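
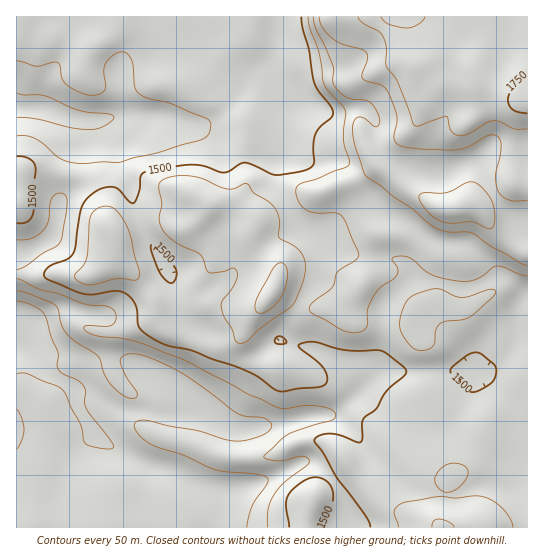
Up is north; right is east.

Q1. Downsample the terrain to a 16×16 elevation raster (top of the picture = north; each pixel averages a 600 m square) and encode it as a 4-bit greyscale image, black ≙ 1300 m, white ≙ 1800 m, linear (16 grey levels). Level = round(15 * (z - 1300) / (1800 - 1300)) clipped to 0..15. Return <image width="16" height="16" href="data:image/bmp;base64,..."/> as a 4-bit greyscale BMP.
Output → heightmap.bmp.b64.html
<image width="16" height="16" href="data:image/bmp;base64,Qk32AAAAAAAAAHYAAAAoAAAAEAAAABAAAAABAAQAAAAAAIAAAAATCwAAEwsAABAAAAAAAAAAAAAAABEREQAiIiIAMzMzAERERABVVVUAZmZmAHd3dwCIiIgAmZmZAKqqqgC7u7sAzMzMAN3d3QDu7u4A////ACIzMyNnZ4iHIiIiM1Z3eHciIjNEVmd3diIjMzNFVnd2IiMzRWZWdmYSM0Z3ZmZ3ZhNFdnh3h4d2Rnd3eZeHeHdWiGeIh4iIiVWHeIh3iIqqZWZ4h3iJq7tlRVZmVoqqq0MzRFVWiszMNERVVVaazN1FVFVVV6zd3VVVVVVZvMzM"/>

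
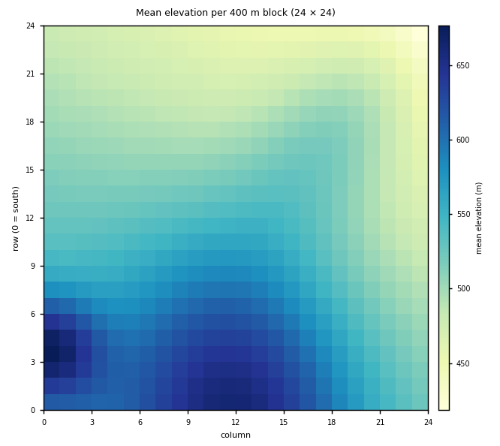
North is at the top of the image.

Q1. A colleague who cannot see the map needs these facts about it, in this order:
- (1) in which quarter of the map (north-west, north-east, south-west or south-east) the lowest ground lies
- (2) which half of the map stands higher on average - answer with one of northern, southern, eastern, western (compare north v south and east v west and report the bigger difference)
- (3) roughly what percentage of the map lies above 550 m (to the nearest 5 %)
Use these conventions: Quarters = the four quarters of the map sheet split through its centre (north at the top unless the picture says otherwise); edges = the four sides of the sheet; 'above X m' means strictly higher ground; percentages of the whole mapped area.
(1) The lowest ground is in the north-east quarter.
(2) Taken as a whole, the southern half is higher than the northern.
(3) Roughly 35 % of the ground is higher than 550 m.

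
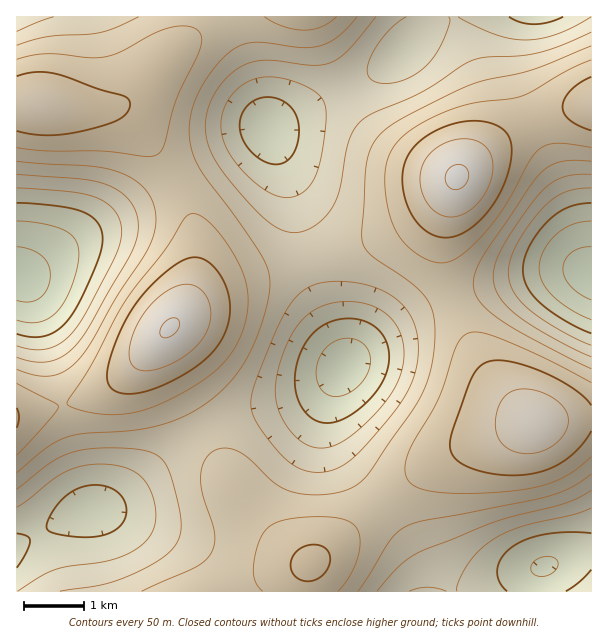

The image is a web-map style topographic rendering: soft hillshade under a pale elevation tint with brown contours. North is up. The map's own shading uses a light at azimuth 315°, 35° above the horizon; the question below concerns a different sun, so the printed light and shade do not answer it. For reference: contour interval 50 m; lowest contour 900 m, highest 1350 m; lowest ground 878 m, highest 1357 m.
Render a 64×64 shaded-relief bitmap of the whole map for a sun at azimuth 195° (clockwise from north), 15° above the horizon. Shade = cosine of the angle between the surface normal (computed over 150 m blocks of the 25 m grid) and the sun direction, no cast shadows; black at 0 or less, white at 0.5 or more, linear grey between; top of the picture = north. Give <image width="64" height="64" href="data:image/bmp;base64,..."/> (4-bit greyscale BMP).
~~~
<image width="64" height="64" href="data:image/bmp;base64,Qk12CAAAAAAAAHYAAAAoAAAAQAAAAEAAAAABAAQAAAAAAAAIAAATCwAAEwsAABAAAAAAAAAAAAAAABEREQAiIiIAMzMzAERERABVVVUAZmZmAHd3dwCIiIgAmZmZAKqqqgC7u7sAzMzMAN3d3QDu7u4A////AFRERERERERERVVmd4iZqqqqqpmaqqqqmYh3ZlVVVVVVVVVERERERERFVWZ3iJmaqqmZmZmqqqqZiHdmZmZmZlVmVVVERERERVVWZneIiZmZmIiJmZqqqpmYiHd3d3d3dnZlVVRERFVVVWZnd4iIiIh3d4iJmaqqqpmZiJmZmZiHh3ZVVVVVVVZmZ3eIiIh3d3Znd4iZmqqqqqqqqqqqqpmYdmVVVVVmZnd3iIiIh3dmZmZneImaqqqqqru7zMy7qZmHZmZmZmZ3eIiImIiHdmVVVWZ3iZqqu7u7vMzd3cy6qYh3ZmZ3d4iImZmZiHdmVURFVmeJmqq7u8zM3d7d3Mu6mId3d3iIiZmZmZmId2VURERWZ4maq7u8zN3e7u7dy7qpmIiIiZmZmZmZmYh2ZVRERFVniZqru7zM3d7u7t3Mu6qZmZmaqqqpmZmYh3ZlREREVWeImqq7vMzd3u7u3cy7uqqqqqqqqqqZmYh3ZlVERERWZ4iZqqu7zM3d3u3dzLu7u7u7u7uqqZmIh3ZmVURERVZneJmaqqu7zM3d3dzMu7u8zMzMu7qpmIh3ZmVVRERFVWd4iJmaqqu7zMzMzMu7u8zMzczLuqmYh3ZmVVVEREVVZneIiZmaqqu7u7u7u7u7zM3d3My7qZh3ZmVVVURERVVWZ3eIiZmZqqq7u7qrqru8zd3dzLupmHdmZVVVRERFVVVmZ3eIiJmZqqqqqqqZqrvM3d3Mu6qYh3ZmVVVURERVVVZmd3iIiZmZmZmZmYiZq7zMzMzLupmId2ZlVVVURERVVWZnd4iIiIiIiIiId4iaq7zMzMu6qZiHdmZVVVVEREVVVmZ3eIiIiId3dmdWZ4iaq7zMzLuqmYh3dmZVVVVVVVVWZnd4iIh3dmZVVURWZ4mqu8zMy7uqmYh3ZmVVVVVVVWZnd3eId3ZmVUREM0RWeJmrvMzMu7qpmId2ZmZlVVZmZnd3d3d3ZlVEMzMiI0VniZq7zMzLu6qZiHd2ZmZmZmd3d3d3d3ZlRDIiEREiNFZ4mau7zMu7qpmIh3d3d3d3d3iIiId3ZlQzIhEQARIzRWeJmru7u7uqmZiIiIiIiIiIiIiIh3ZlQzIRAAAAEiNFZniZqru7uqqZmIiIiZmZqpmZmYh3ZlQzIRAAAAESM0VWd4iZqqqqmZmIiJmZqqu7qqqZmHdlRDIRAAAAESI0RVZneIiZmZmZiIiJmaq7u7u7uqmYd2VDIRAAAAAiM0RVVWZnd3iIiIiIiImaq7zMzMy7qph2ZUMhEAAAATNEVVVVVWZmZ3d3d3d4iZqrvMzdzMuqmHZVQyERABESRFVWZlVVVVVWZmZmd3eJmqvMzd3My7qYd2VDIhERIiNVZmZmZVVVVVVVVmZmd4iaq7zM3MzLupmHZUQzIiIzRGZ3d3ZmVVRERFVVVWZneJmqu8zMzLu6mYd2VEQzNERVeIiId2ZVVERERVVVVmZ4iZqru7y7u7qpmHdlVURVVmeImYiHdmVVVERVVVVVZneImaqru7u7uqqZiHdmZmZneJmZmYh3ZmVVVVVVVVVmZ3iImaqqqru7qqqZiHd3d4iJqqqZmId3ZmZlVVVVVVZmd3iImZqqq7u7uqmZiIiImZmqqqqZmId3dmZmVVVVVWZmd3iImZqru7u7uqqZmZmqqru7qqqZmIiHd2ZlVVVVVWZnd4iJmqu7vMu7qqqqqqq7u7u7uqqpmZiHdmVVVVVVVmZ3eImaq7vMzLu6qqqru7vMzMy7u7qqmYh3ZVVERVVWZnd4iZqru8zLu7qqqru7zMzMzMzMy7qpmHdlVEREVVZmd3iJmqq7u7u7qqqqu8zM3d3d3dzMy6qYdmVERERFVmd3iImaqqu7uqqqqqq7zM3d7t3d3dzLuph2VUREREVWZ3iIiZmqqqqpmZmZqrvM3e7u7u7d3cu6mHZUQzNEVWZ3eIiZmZmZmZiIiImau83d7u7u7u3dy7qYdlRDM0RVZ3eIiIiIiIiId3d3iJq7zd7u7u7u3dzLqYdmVEM0RVZneIiIiIiHd3ZmZmd4mrvN3u7u7d3dzLuph2VURERVZneIiIiId3ZmVVVVVmeJq83e3d3d3My7upmHZlVERVZneIiIiHd2ZVVERERVZ4mrzN3d3MzLu7qqmId2ZVVWZ3iIiIiHdmVVREMzNEVniau8zcy7u6qqqZmYh3ZmZmd4iJmYiHdmVURDMzMzRVZ4mrvMqqqpmZmZmIiHd3d3eImZmZmId2VUQzMzMzNEVniJqquZmYiIiIiIiIiIiIiJmqqqqZh2ZVRDMzMzM0RWZ4iZmYh3d3d3d3iIiIiImZqqu7qqmHdlVEMzMzM0RFVmd3iIZmZmZmZnd4iIiJmaq7u7u7qZh2VURERERERERVVmZmZVVVVVVmZ3eIiJmaq7zMzMu6mHdlVVRERERERERVVVVURERERVVmd3iImZqrvMzczLqph3ZmVVVVVUREREREREMzM0RFVWZnd4iJmqvMzd3cy6mYd3ZmZmVVVEQzMzMzMjMzNERVVmZ3eIiZq7zN3dzLupmIh3d3ZmVUQzMiIiIiIzM0RFVVZmZ3eImqvM3d3Mu6qZmIiId3ZVRDMiIiIiIzM0REVVVVZmZ3iJq7zM3My7qqmZmZiHdmVEMyIiIiIzM0RERFVVVVVmd4iau8zMzLuqqqmZmYh3ZVQzMiIiMzM0REREVVVVVVZniJqrvMzLu6qqqpmZmHdlVEMzMzMz"/>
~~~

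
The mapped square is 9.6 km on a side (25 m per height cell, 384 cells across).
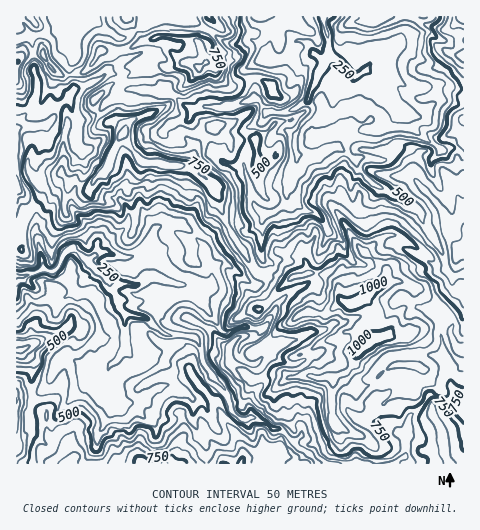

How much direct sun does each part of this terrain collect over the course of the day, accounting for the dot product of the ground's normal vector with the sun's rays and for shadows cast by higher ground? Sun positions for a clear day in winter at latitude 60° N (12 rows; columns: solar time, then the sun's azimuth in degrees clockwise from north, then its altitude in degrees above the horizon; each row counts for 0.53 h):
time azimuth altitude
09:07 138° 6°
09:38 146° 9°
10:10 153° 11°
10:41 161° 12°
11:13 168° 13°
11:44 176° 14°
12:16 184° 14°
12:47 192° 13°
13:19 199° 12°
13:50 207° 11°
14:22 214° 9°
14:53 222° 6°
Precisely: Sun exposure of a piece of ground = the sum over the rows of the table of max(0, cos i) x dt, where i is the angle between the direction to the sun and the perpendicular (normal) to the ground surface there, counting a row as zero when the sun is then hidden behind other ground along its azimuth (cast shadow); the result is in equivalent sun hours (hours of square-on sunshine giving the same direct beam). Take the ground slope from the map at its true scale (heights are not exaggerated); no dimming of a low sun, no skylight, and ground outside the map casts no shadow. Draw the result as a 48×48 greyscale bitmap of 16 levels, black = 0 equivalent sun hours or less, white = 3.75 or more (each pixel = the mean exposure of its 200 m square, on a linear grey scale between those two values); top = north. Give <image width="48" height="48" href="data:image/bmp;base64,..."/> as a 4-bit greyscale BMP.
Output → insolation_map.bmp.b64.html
<image width="48" height="48" href="data:image/bmp;base64,Qk32BAAAAAAAAHYAAAAoAAAAMAAAADAAAAABAAQAAAAAAIAEAAATCwAAEwsAABAAAAAAAAAAAAAAABEREQAiIiIAMzMzAERERABVVVUAZmZmAHd3dwCIiIgAmZmZAKqqqgC7u7sAzMzMAN3d3QDu7u4A////ABRSIVIBIjEAESISATV3hhGv/8//w2hmQyQhIhEBEQAAARIhAAFDMSiKu+yGdlVVRGMlMzIAAAAAAiEgAAAQAiV5q9gyEzNVRFVCIUQQAAAAACIQMQAAFleKlyAUVmZkNFZUAAIgAAAAAAETIAAH2qd4QAJGiFZzJURUEAAAAAAAEyATEVSsiKl1MmZ5iHNSNUMQIAABAAAAAAFCA5zZipllVXZWicYSRHUQIgAREjIAACdAFqlayaqWiYl1V5hoVIhRJCEiIiJUNYUAa6tTv//6mUSHZDeFWNmEIzMyMhATVWIW22E1NFUzSbhHh3iGaPyWITREIiIRNSJKkwAAAAAAFJljVlMjZ9pod4ZVUTRDIQJTUScxEjECaL3IUyI1mybMuZhmZFVnQhE1RRFDEAJ4QhbP/+uWcwAVrJt0VFVSAANjAjAFZBADVTM2eKplUQAABnVTM0MEi8tQIQEDv7ZRAkUxMRVlRAAAATAzIgA0V2IAN72TFd7Kd0JSEQAUIQAAAAAjE2djEAABEUeHMRIVzLhCAxJFISEAAAE0NGVUIAASIhAFMQACUkdVQnhiAiACMREhNTNEIQEiNDACdBADIQFrqpYxEgARAzEBRmMBNWZUZRMiOIREEAADVRASIWMAA0IGl3iJiJlWUWcyECQhAAACMQERNv83ESE2MjZmZ4VGWaMDIRAAABMwEhE0WbZYYBhBSIRVVENYvHEWUzEAAYYQABMRNjRpy6hni8hWZlR4qBERARIQAzAgEzEDMkWI7/u5hIhlZDeokgAAAAEQFwACMQEUNEdnv+vbuFd1I2nMciEAAAABcgAAABE0MzeXeX/v2naZu7i8dBEQAAAFUAAAAAE0MySJZs//x5rKzel6ZTIyAAFWAAAAABRjIxWYeZulervMvKupdDNCABNBAAAAAWhRQ1qYl1WtybzNuq2mQkUxECIgEAAANXUiQpg2gzBsy66+3LtRATZUMhEQEAA2d1IUM2MzIQAUh5z//JIAAjV3UiEAAAEQASESEkMQAQACZ5UxAAAAJUNHcyAAAAAAAAIQAkEQIQACWVAAAAESNVQhQlUxADQyIRMgBFIhIhNCSzAAAAE0RFVBI0RVMgAAEQAGlzERIySIRFAAAABYYxAVFDMjVBAAAAAARoZTMzMlQXuCAAASRoICZ1EhEjMgAAABR3VlUklQAAOMlBAAADcQAENDIzMRAAASIbdWYkVyAAABVEIQAAFt6SFUMSIRI1ZCEsdHdDElEAAAG8qKu2N3NZIUMiMjVTJFQqVZqnIAMxESNu/ulWliMEQUUyM1Q1VUR1N7x7pABHq72o//ghMQEhUiQjFUR5uqqYeIEAXJdFVma6WlWTAAAiRBFYZEVUNpu0qzEhJbqEIjYgEhVYIBM0FSZ1ZkQxSbuAIiIiMiJJqnIjYjERVEU1eVdWZmQ0V1EhEBMzIAAARodkECeEZ1VmpkeJqoZVQjZWiEMzIASVAAAAAoVEI1aaU0fe/+uYhmmVkiMyImiHEAAAF0JDEjNTEhElaKzJMBSg=="/>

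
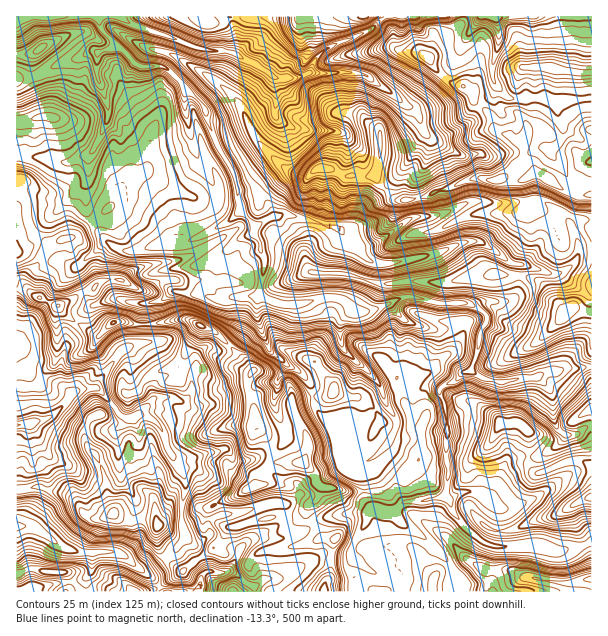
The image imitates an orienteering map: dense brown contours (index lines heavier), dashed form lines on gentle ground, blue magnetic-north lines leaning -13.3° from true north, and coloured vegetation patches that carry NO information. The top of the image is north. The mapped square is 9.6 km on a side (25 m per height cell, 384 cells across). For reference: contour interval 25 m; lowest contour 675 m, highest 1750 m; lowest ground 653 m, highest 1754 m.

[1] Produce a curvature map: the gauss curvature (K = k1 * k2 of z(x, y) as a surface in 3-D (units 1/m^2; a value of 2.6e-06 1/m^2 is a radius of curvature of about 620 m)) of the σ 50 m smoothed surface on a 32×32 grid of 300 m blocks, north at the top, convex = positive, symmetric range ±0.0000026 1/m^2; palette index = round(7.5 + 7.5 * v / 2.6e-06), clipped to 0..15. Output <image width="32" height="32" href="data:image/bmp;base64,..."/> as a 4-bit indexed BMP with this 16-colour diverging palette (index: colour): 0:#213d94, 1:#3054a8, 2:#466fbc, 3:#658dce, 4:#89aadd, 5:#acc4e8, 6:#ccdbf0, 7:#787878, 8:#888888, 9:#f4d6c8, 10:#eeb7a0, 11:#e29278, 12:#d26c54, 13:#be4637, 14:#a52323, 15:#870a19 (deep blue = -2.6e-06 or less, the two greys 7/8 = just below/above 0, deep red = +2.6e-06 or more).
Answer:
<image width="32" height="32" href="data:image/bmp;base64,Qk12AgAAAAAAAHYAAAAoAAAAIAAAACAAAAABAAQAAAAAAAACAAATCwAAEwsAABAAAAAAAAAAlD0hAKhUMAC8b0YAzo1lAN2qiQDoxKwA8NvMAHh4eACIiIgAyNb0AKC37gB4kuIAVGzSADdGvgAjI6UAGQqHAKllavAYvQmHj1eHiIl3xUlo5kdpHU1od4Cnh3h6KYm3d5RtpUiGmHd1iHh5OIZ4hHd3qS7IiIdnW3eHeIiGWHmJfm9WdMRXiIlKdph6iXjGg0hmanR0+YZ9cYeFRYdoeXh6SXZ5h2hpN7l4d6iHuHeHebd3h4lEeWmHeJeGh0eHhml3mnXKmmjFeIdZmHinVpd35HV3hWhViId3h2j4x5d3Z6DYh3p4XElYeHP0WEl6h5lsk5d3cj9dO0c3R2h3d4RYRYh3uY8Eo6eIecD4eKOHabuXoJAlp7qeh3a4d6iKimNvAtn0aHiTCch2Z4d3dpf2P1Y+mkiJhaxG5qSId7U3oHynY4hmZniXk2a4Z5iVhpqqemd4hmu3g4V3d5VGeYZ3GIZ3h3l5eWdGmnuVmYeGjoh4iHh4Z2iHb5iZZ4eHeIdIiHd1VZZVvhaIVViHd3h4iIeIiot1eJXPNXx2aXmXeHd3d3l2bOalBnhj53hol4d4eHiIh2D4dYaHioV4eFh3eXd3d3d4d3aGinWkeIiIeFd4d3aGd7C39omJp4hoaaiIeInXh7hPOMaIhWmHd5h3Z3i5RZdEuXhnmXd0iIdmZ5ZJVbh3lpNcR4OYeIh3WHZ8ajeVd4cPdni5hkupd29nZZx3d3hsWYbGhnmVd3iHiEdIubdWP3d/DIvJl4d4"/>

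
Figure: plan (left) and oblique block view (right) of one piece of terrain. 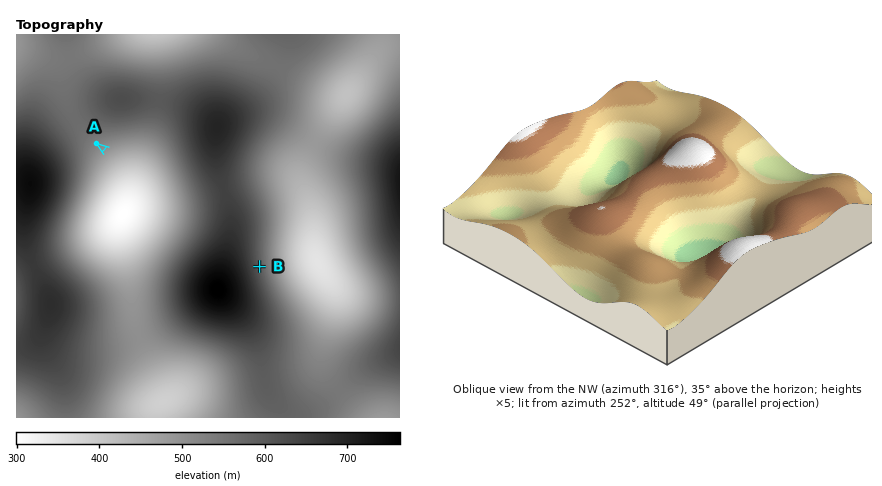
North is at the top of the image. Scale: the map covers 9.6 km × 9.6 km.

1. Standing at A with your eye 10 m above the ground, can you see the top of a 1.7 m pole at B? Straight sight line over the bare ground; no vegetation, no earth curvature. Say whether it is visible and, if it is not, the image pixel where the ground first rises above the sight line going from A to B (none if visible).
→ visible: false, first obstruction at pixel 199 220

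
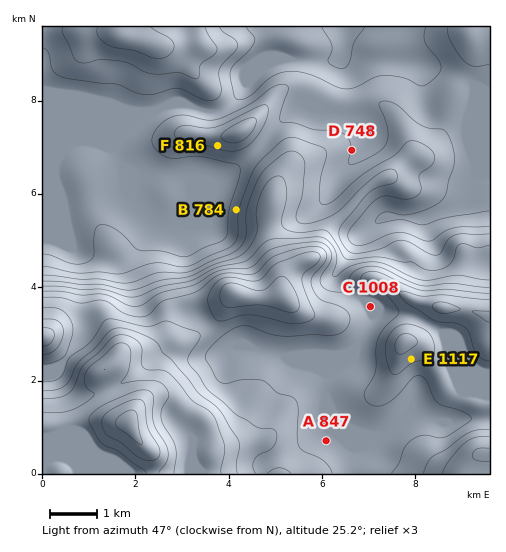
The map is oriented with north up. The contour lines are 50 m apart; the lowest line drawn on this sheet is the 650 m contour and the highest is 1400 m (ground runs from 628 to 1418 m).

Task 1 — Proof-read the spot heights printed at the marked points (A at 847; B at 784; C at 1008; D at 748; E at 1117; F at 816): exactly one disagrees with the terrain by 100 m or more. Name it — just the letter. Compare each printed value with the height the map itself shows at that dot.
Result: A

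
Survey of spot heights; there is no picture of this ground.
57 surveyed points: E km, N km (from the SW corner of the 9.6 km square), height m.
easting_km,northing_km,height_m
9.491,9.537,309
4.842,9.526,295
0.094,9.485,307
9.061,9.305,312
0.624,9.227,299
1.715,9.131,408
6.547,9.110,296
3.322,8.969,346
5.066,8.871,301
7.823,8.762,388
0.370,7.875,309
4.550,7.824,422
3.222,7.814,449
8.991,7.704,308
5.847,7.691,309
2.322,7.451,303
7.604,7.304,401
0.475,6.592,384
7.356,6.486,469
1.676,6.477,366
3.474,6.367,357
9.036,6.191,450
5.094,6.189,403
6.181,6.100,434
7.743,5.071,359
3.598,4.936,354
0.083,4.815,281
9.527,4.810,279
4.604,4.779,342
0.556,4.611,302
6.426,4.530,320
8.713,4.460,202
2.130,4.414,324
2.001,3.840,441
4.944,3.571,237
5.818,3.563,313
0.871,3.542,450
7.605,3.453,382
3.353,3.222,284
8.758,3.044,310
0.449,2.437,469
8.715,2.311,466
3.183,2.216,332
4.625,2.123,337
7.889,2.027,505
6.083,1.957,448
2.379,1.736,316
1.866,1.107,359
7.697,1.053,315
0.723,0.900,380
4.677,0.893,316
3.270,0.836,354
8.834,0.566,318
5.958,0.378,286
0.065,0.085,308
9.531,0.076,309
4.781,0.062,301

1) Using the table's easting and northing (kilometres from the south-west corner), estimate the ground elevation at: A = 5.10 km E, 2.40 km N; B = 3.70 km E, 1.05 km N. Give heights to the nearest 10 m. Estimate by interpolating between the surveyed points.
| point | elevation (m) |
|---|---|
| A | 310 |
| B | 400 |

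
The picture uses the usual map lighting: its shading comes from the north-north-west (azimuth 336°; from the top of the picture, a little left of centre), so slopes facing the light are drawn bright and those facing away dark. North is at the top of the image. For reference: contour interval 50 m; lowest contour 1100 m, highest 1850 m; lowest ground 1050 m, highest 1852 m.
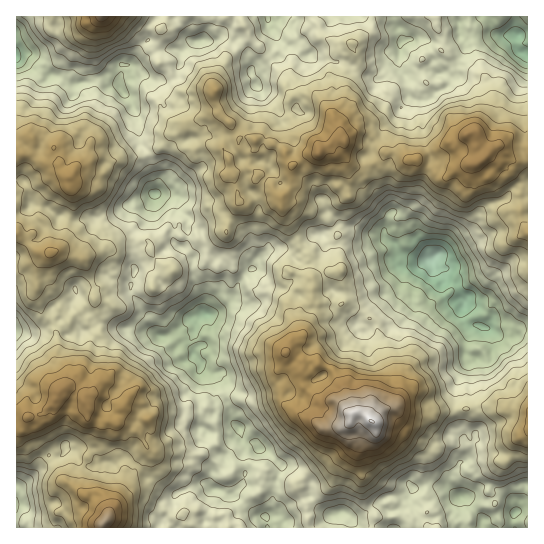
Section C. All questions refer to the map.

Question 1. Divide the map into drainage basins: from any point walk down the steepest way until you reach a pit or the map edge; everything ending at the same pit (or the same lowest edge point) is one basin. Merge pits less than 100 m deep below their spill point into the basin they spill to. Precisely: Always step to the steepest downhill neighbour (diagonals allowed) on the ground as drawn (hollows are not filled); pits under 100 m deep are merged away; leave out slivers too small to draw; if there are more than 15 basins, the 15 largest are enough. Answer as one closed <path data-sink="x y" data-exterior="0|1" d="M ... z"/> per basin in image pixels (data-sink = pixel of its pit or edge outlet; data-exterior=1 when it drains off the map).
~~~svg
<path data-sink="433 258" data-exterior="0" d="M303 93l-10 3-4 3-1 14 11 21 7 6 8 3 5 6 0 4-12 2-14 10-6-6-2-6-11-9-25-7-10 2-8-16-12-10-9 0-20 8-10 12 0 9 6 6 9 1 7-4 9 0 8 2 5 3 5 9 2 14 4 8 4 18 3 4 5 0 23-10 11 3 2 18 14 24 3 9 8 8 0 15 4 9 0 10-14-1-7 10-2 15 8 16 0 8-6 5-6 11 3 6 13 12-17 16-3 7 3 9 18 13 11 4 9 8 21-1 8-5 1-8 5-2 8 3 8 6 9-10 7-3 8 0 5 4 12 3 36-3 31-5 13 0 15 4 18 1 1-262-2-2-20 1-8-4-9 7-10-10-2-8-4-2-19 12-5-1-34 17-6 0-12-8-11 1-16-18-7-3-8 0-12 8-10-23-10-15-10-7z"/><path data-sink="206 314" data-exterior="0" d="M274 193l-16 4-11 6-8-2-12 23 0-3-6-5-16 5-6 6-1 12-16-2-15-5-17 13-3-4-24-1-35 15 10 1 4 3 9 12-2 7-14 15 1 18-9 10 13 14 3 8-2 36-10 15 14 2 17 9 11 10 14 4-10 10 10 17 0 4-6 5-1 7-13 24-8 9-4 12 16-8 12 1 26 12 6 5 7-1 5 12 121-1-1-20-12-22 28-26 8-26 10-6-19 1-9-8-11-4-16-11-5-8 3-10 17-16-13-12-3-5 6-12 6-5 0-8-8-16 0-11 4-9 5-5 14 1 0-10-4-9 0-15-8-8-3-9-14-24-2-17z"/><path data-sink="518 35" data-exterior="0" d="M527 16l-217 0-1 2 8 7 3 10 3 4 16 5 13-1-16 14-4 16 0 18-3 4 2 18 10 25 2 2 12-8 8 0 7 3 16 18 11-1 12 8 6 0 34-17 5 1 19-12 4 2 2 8 10 10 9-7 8 4 21 0z"/><path data-sink="515 513" data-exterior="0" d="M494 407l-36 2-8 3-17 0-8 3-11 0-12-3-5-4-8 0-7 3-9 10-14-9-6 1-4 11-18 9-8 26-28 26 12 22 1 20 219 1 1-115z"/><path data-sink="17 55" data-exterior="1" d="M133 16l-34 0-4 4-24 11-18 0-2-2 2-13-37 1 1 136 4 0-1-6 9-10 13 2 12 9 21-15 4 0 10 8-2 17-5 6 11-5 21 2 11-4 14 0 22-9 10-13 8-3 8-9 23-10 9 0-6-14 0-8-11-2-19 3-7-6-5-13-12-11-6-12 7-9 0-11-13-3z"/><path data-sink="267 17" data-exterior="1" d="M309 16l-67 0-1 4-8-4-48 0-11 11-14 3 0 11-7 9 6 12 8 5 9 19 5 5 32 0 0 8 6 14 12 10 8 16 10-2 25 7 11 9 2 6 6 6 14-10 11-2 1-4-5-6-8-3-7-6-10-17-1-15 5-6 4-1 16 0 5 2 12 15-1-17 3-4 0-18 3-12 2-6 12-7 3-5-13 1-16-5-3-4-3-10z"/><path data-sink="155 194" data-exterior="0" d="M179 132l-8 3-10 13-16 8-20 1-11 4-21-2-15 6-10 14 0 7 5 12 0 9-6 15-4 20-7 8 26 9 41-19 24 1 3 4 17-13 15 5 16 2 1-12 6-6 13-5 7 3 2 5 13-23-13-47-5-6-11-3-9 0-7 4-9-1-6-6z"/><path data-sink="17 505" data-exterior="1" d="M71 388l-10 1-8 14-10 10-16 4-5 8-6 2 1 101 84 0 6-9 0-6-26-22 0-21 7-15 8-8 4-20 5-5-15-3-6-22-6-6z"/><path data-sink="17 330" data-exterior="1" d="M50 252l-9 1-8 8-17 8 1 158 5-2 6-8-3-10 6-11 14-5 13 1 6-5 1-4-1-13-8-9 1-23-2-15-4-4-8-5-8-17 4-32z"/>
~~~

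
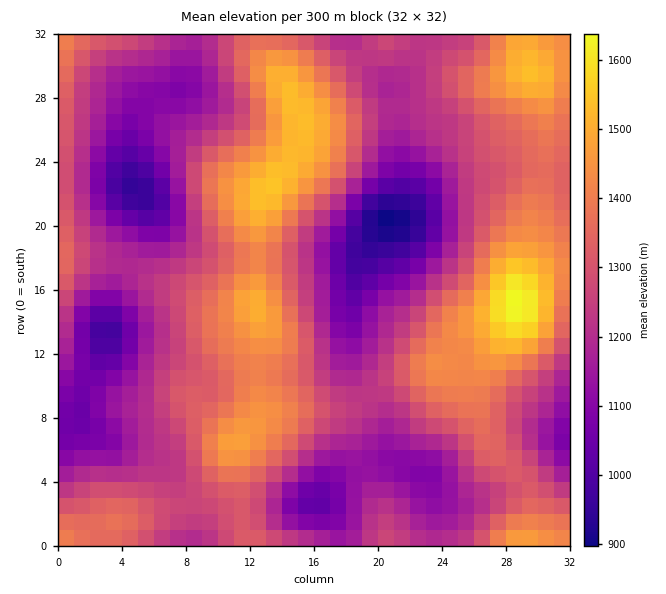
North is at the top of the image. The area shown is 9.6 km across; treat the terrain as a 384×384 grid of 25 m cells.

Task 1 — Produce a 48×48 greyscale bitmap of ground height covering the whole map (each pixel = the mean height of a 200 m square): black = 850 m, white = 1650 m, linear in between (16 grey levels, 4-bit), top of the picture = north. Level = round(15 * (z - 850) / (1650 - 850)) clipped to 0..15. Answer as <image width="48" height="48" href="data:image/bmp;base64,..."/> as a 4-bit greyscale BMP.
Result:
<image width="48" height="48" href="data:image/bmp;base64,Qk32BAAAAAAAAHYAAAAoAAAAMAAAADAAAAABAAQAAAAAAIAEAAATCwAAEwsAABAAAAAAAAAAAAAAABEREQAiIiIAMzMzAERERABVVVUAZmZmAHd3dwCIiIgAmZmZAKqqqgC7u7sAzMzMAN3d3QDu7u4A////AKqpmZmHd2d4iZmId2Zmd4h3d3d4q8zLu6qqqqmYd3d4iZh2ZVVVZ4h2ZmZ4mru7uqmZqqmYiHeImYdlVERFZ3d2ZWZniaqqqpmZmpmYiIiImYdlQzRFZ3dmVVZneJmpmYiJmZmIiIiImYdlQzRFZmZlVVZmeImZiHeIiIiId4iZmZh1RERFZmZVVVZneImYh2Z3d3d3d4iaqpiHZURVVVVVRVZ4iJmIdlZmZmd3d4mruqmYdlVVVVVVVVZ4mZmHZVVVVWZ3d4m7y7qZh2VWVVVVVWeJmZh2VURERVZ3eIq8zLupmHZmZVVWZneJmYh2VERERVZ3eJm7zLu6mId3ZmZnd4iZmYdlVEREVWZ3iJmru7u6qYh3dmZ3iJmaqYdmVEREVmZ3iJmqu7u7qZiHd2d4mZqqqYd2ZUREVmZ3iZmZq7u6qZh3d3eImqqqqYh3ZVREVWZ4iZmZqruqqYd3d3iJqqqqqpiHZlRERVZ3iJmZqrqqmYdmd3iau7u7upmIdlVERFZ3iImZqqqqmHZmZ3iau7u7u6qYdmVDM0VneImaq7uqmHZlZniau7u7zLuph2VDM0VneImqq7u6qXZVVniJq7u7zMy6mHVDI0VneJmqu7u7qHZVVmeJqru8zd3cqHVDI0VneJqqu8y7mHVEVWd4mru83u7cuXVDM0VneJqrvMy6mGVERWZ4mrvM3v/tuYZURFZniJqrvMy6l2VERWZniau83v/tuodlVVZ3iJmqvMy5h2VDRFVmeJqs3v/typh2ZmZ3iJmau8uph2VDNEVVZ4mrzu7typh3Zmd3eIiZq7uph2UzMzRFVniaze7cy6mHdmZnd4iJqrqph2QyIjM0VneavN3cu6mHdmZmZ3iJmrqph1QyIiIzRWeJvMzMupmHZmVVVniJq7uph2UyIiIiNFeJq7u7uph3ZVREVXiaq8u6h2VDIRESNFZ4mru7qph2VEMzRXiavMy6mHZTIRESI1Z4mqu6qph1QzIjRXirvN3LqYdUIhESI1Z4maqqqZhlQyIjRXmrzN3cuph1MiIiNFZ4iaqqqYdlMiIjRnmrzN3cy6mGVDMzNFd4iZqqmYdlMiIjRomrvM3dzLqXZUQ0RWd4iJmqmYdlQyI0VomrvMzd3MuodVREVWd4iJmamYhlQzNEVniaq7zN3MupdlVVZneIiZmqqZh1RDRFZniJmrvM3cuph2VWZ3eImZmqqZh2VERVZmd4iavM3cy5h2Zmd3eImZmqqph2VERVVmZ3iJrM3cy6h2Znd3eImZqqqph2ZURVVVZneJvN3cy5h3Znd3iJmaq7uph2ZVVVVVVmeJvN3cuph2Znd4iZqru7uph3ZVVVVFVmeKvN3Luod2Znd4mau8zMy6h3ZlVVVFVniazdzLqYdmZneImqvM3dy6mHZmZlVVVnibzMy6mHd3Z3eImavM3dy6mId2ZmZVZnmrvMupiHd3d3eIiZq83cy6qYiHd2ZmZ4mqu6qZh3d4d3d4iJq8zMy7qZmIh3dmZ4iaqZmIdmd4h3d3eIq8zMuw=="/>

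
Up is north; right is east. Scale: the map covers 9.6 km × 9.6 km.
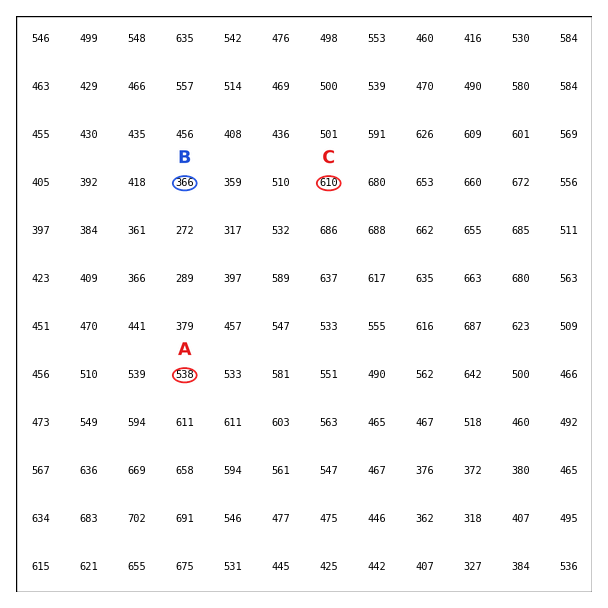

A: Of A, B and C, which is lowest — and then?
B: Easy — B A C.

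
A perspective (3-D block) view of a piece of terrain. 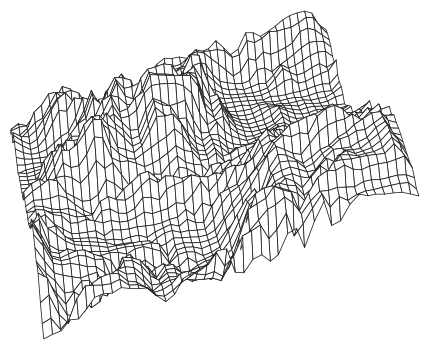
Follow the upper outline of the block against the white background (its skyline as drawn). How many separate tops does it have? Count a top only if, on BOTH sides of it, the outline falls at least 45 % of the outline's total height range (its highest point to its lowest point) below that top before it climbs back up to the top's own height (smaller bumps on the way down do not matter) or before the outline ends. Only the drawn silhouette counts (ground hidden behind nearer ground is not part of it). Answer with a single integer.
1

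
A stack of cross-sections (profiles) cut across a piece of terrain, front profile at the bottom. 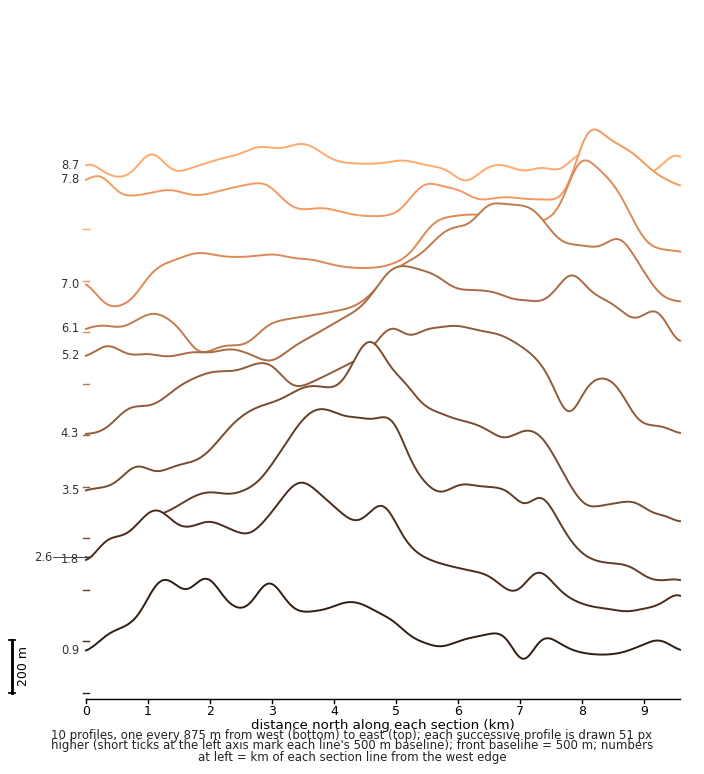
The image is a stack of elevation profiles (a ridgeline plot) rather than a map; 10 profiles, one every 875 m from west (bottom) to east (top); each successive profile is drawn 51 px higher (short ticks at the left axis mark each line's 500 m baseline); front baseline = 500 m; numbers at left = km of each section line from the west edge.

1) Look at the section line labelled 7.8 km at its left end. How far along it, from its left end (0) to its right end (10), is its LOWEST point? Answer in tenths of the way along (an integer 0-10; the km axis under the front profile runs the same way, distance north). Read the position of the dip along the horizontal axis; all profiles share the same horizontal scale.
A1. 5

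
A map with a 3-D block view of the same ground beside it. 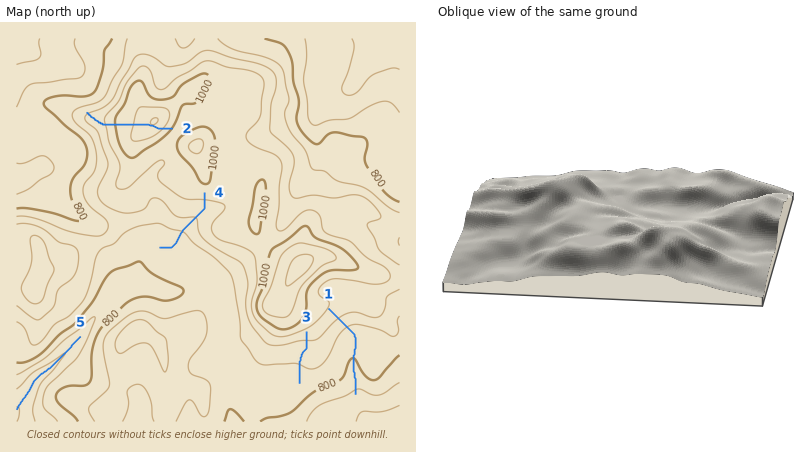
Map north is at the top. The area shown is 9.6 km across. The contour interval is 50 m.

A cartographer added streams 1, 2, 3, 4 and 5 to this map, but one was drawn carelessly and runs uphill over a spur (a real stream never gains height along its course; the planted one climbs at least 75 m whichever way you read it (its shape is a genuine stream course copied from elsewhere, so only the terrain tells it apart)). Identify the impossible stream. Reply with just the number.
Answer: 2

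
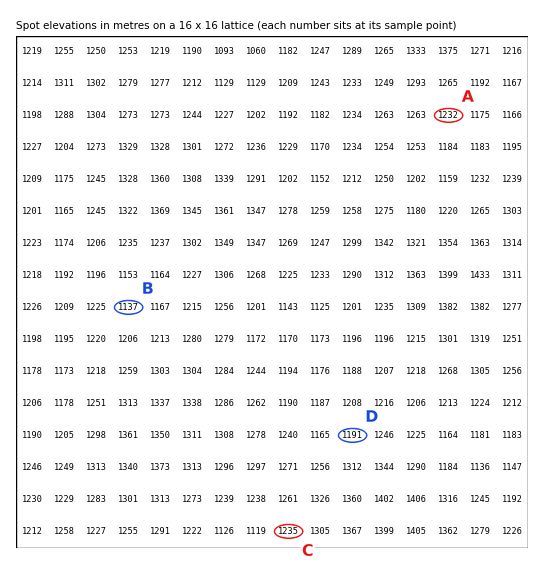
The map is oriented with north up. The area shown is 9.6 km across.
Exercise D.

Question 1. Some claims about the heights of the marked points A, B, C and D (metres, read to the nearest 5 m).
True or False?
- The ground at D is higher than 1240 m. False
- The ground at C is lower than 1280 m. True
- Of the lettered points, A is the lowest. False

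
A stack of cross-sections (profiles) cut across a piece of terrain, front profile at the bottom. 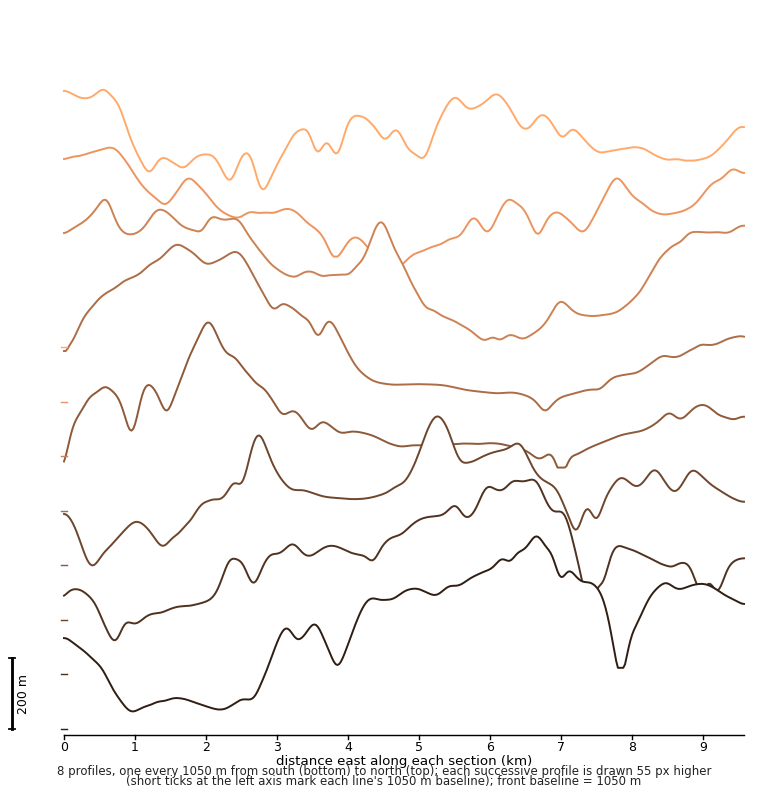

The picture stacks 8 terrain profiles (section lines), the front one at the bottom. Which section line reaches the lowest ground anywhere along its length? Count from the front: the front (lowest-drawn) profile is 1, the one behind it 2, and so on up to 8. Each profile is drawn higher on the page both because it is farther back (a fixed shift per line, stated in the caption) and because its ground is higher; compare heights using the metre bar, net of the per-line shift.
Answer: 1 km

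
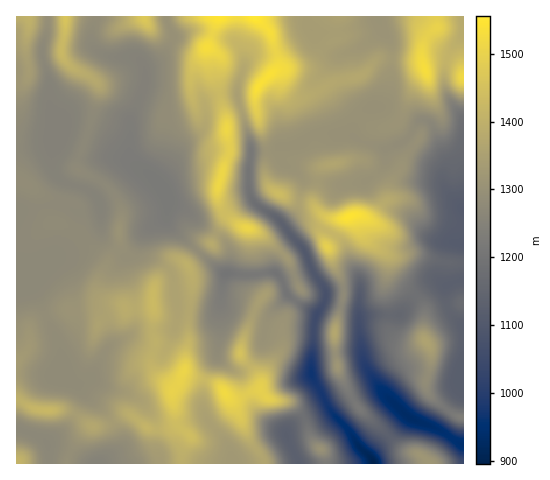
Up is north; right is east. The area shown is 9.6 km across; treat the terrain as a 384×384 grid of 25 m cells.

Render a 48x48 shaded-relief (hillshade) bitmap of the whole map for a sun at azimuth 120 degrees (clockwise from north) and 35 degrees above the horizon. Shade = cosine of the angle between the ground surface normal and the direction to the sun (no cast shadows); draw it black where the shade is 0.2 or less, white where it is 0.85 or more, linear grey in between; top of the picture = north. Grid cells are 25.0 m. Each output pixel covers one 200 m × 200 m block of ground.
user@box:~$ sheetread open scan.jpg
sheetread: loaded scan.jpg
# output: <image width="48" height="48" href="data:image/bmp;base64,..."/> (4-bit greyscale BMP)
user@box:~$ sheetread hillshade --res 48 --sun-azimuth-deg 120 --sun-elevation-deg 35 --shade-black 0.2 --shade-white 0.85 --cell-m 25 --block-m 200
<image width="48" height="48" href="data:image/bmp;base64,Qk32BAAAAAAAAHYAAAAoAAAAMAAAADAAAAABAAQAAAAAAIAEAAATCwAAEwsAABAAAAAAAAAAAAAAABEREQAiIiIAMzMzAERERABVVVUAZmZmAHd3dwCIiIgAmZmZAKqqqgC7u7sAzMzMAN3d3QDu7u4A////AKu5iKqpiIiIeKuqmYiby4eM3LtxE1Z4m4mpiJqqmIiIeKu6mIm7uVSM3LhTEkZnm3iZiIq7qXiYiJu6mJzLp0V5vJZnUhNXm4mamHiruXeZiZqpiL7tp2iZqmWKlkRoh5mruXeJmIiHiqqXeM/+yoq6lliqqYiFVXiay5h3Z4h2i8uGes7u7svKY2u6qYdmd5h2iZh2Z4hljNt1eru9/+y3NZuqlkWLmal3eIiHd3dVe9xkiZmsqbuUOMy6dCa8qamYiIiHd3ZVest0Z1au26lSW8y4UzfdqaqZmZmHZ4dlWLuFVlSN/+kQjtyWVVfOuaqpmImYZnd2RaymRod7//oAntplZ3fP2pqpmImYdmeIVZy3Nbp4z/wArthFZne/64mqmIiqhmaJdZy4IqyHr/0B39dFZVe+7ImpmIebmHaJhpy5QYyonf0A79ZGZDaszImZiIeKqpeKl5y5YluonfwAz9ZWdCWbu4iZiId4iZiLqKy5dEmojP4gj9dnhjWaqoiIiId4eIeLqa3Jhki6iu+AT9d5qGaamYiIiHd3eIaLqJ3ah1asqc/SLtZ6uoiZh4iIiHZ3d2V7qJzrdmR8t67VPNZay6mZh5mIiHZ4d2RqqIzchmVYl6ukbdZJzcqpmJmYiId4iHVXmJvcqJmYectUvsdpztypmZmZmIh4mIdmd5vMqZvKi8gW3riJzv25mZmZmYiIiYdlV4mbuZu6q7MI7amavN25iJmZmZmIiZhlVmV7uJvMuoAIy5q7zcy5iImZmZmXiqmHdmVYhpzcuTJImZq7zu26mYiJmZmXerqYd3Y1ZnmqpTVniaqrzd3LqYiImZmYeaqZiIY0eHabdEVVRpmrvMzcqZmZmZmYeaqZiHU2q6mXeWZ1EEaKvMzLqZmZmJmYiZmZiGMo3chGq4aIU0VXmrzLqZmZmJmImZmZh1IY/8QmipeJmHdmiru6mZmZiJmZmZmZh1MV79M3eIiaqZmHm8y6mZmZiJmZmZmZh1Qkz+RIiIeKq6mYis26mZmZiImZmZmZl1REr/ZYmId3iqmpic3KmZmZiImpmYiZmFNVj/lomIh3eImZiK3LqqmZmImqmYiJmGRFnvqKmZiIiImZmIvMu6qZmIiqmYd5mHZDntm8qpmZmZiZmpm7zKqZmIiaqYd4h2hjjbfNu6qpmZiImqmb3aqpmIiaqZd4hmh1i4fNu7uqqZmIiaqrzaqpmYibuph3dWmHmVfMuqu7qqmYiJm9zKu5iYiby6h3ZGmZuSbcvKmqu7qZh4nNt6vJiIiby6l3U2mayiK8zcmJqrupdmjddIrJd5maqqmHUlmazFBavduYiJu6dEjdYoq3aJmZmZmHUkiazYMmm9uph3iqczjMY5ulWqmZmZmIYieavKZGmrqZmIeJYji7hayjXMqZqpmZcwOLu5doqqmZmZiIYie8qJzFPOuIq6mrlRFruph6y6mJmamIYzesyovWO+uGeZnNp1Ray5ib3KmZmZmYZEaL3JvXO+yWVnrsdXd6y5q8y5mJmqmYZFZ6zA=="/>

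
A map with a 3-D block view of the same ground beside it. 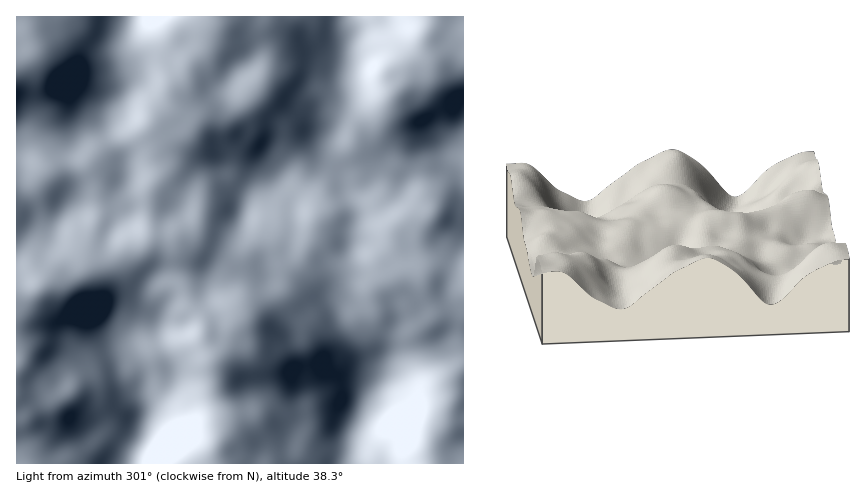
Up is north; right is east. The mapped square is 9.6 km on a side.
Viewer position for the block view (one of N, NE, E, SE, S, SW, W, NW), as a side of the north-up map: N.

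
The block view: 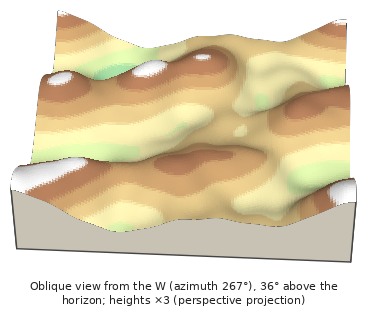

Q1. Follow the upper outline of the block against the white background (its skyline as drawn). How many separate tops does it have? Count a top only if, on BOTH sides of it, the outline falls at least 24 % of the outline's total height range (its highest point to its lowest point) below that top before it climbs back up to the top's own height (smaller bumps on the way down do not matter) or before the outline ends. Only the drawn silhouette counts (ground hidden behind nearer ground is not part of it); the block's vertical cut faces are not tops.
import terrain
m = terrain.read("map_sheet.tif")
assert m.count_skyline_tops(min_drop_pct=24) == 1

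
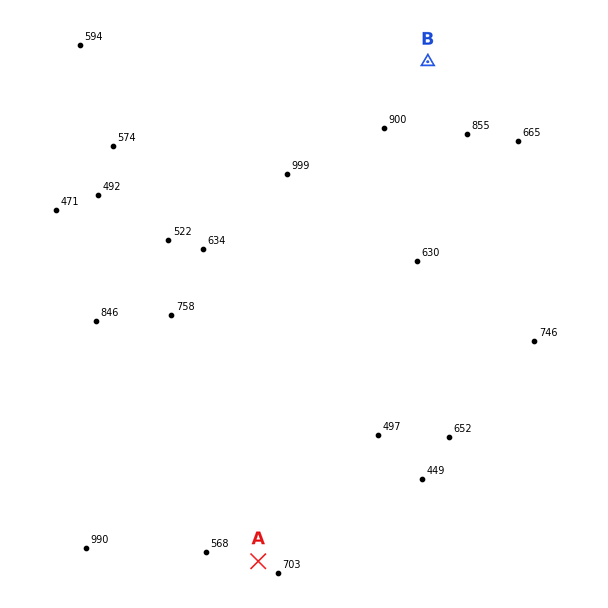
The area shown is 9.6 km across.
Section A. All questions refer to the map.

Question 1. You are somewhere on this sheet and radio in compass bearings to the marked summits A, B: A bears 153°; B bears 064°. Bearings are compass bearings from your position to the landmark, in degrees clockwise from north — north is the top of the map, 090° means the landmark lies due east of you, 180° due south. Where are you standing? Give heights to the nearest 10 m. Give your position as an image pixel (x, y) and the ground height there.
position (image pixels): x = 88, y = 227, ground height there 560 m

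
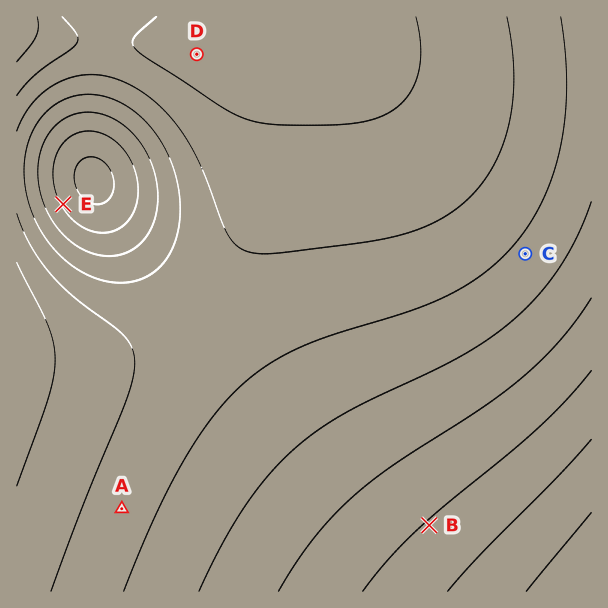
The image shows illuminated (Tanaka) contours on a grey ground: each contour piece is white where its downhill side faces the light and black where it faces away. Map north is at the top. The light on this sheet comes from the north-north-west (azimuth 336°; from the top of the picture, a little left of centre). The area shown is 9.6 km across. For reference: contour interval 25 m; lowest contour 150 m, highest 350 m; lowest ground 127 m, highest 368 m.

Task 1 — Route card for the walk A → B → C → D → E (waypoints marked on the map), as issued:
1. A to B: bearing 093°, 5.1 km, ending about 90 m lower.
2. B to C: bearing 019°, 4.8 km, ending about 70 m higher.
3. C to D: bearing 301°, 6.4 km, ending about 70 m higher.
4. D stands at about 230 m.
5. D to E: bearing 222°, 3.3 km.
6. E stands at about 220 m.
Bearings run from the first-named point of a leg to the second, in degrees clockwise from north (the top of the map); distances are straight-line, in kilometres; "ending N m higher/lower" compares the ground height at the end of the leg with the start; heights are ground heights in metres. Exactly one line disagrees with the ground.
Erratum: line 4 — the height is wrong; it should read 330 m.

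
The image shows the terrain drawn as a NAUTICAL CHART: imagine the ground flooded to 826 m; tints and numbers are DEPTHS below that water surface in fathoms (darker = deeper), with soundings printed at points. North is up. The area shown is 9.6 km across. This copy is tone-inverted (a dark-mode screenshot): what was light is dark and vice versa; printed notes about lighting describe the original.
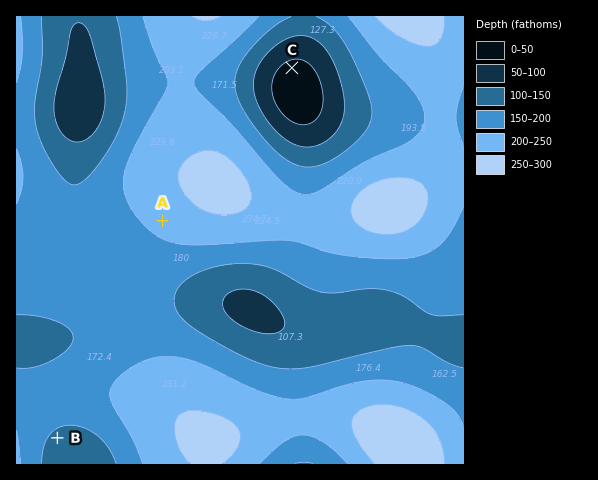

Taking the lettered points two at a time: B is lower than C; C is higher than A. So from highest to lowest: C B A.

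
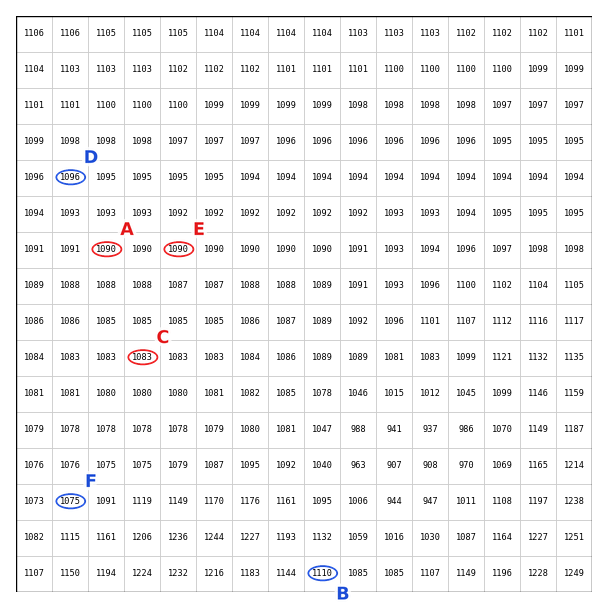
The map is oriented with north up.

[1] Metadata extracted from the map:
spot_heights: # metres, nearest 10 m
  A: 1090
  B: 1110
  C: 1080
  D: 1100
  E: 1090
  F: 1070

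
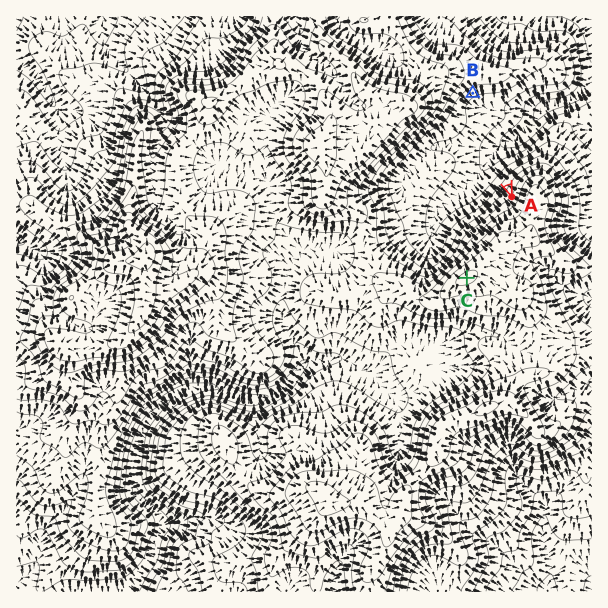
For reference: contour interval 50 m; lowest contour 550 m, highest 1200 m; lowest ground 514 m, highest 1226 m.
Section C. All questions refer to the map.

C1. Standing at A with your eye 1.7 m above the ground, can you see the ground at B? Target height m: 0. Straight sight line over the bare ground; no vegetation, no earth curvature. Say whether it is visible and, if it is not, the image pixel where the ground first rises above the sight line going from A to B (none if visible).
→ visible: true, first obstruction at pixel None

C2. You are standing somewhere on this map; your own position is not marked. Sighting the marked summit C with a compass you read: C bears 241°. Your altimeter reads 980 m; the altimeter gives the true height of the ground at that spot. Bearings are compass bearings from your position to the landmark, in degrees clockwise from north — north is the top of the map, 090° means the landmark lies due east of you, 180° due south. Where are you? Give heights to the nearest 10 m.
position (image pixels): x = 549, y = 232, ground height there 980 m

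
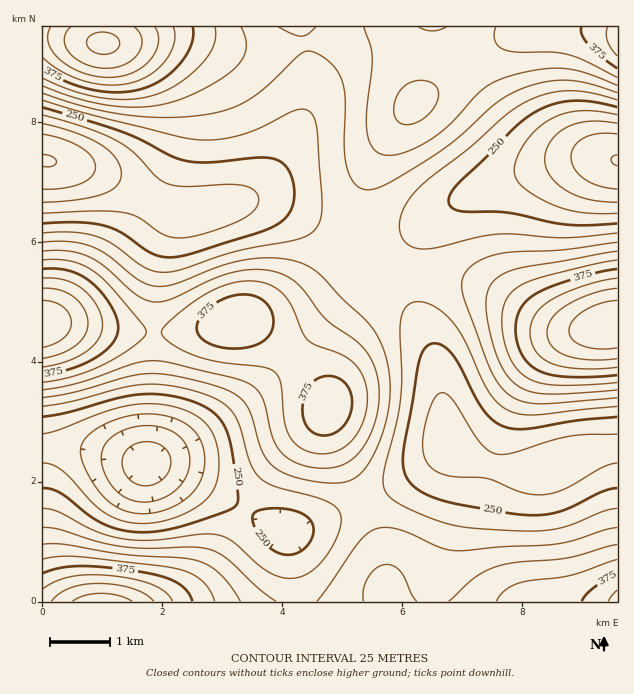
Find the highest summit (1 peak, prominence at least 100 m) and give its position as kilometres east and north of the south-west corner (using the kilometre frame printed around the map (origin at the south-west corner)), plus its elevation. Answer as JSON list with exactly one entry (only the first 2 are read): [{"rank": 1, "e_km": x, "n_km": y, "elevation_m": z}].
[{"rank": 1, "e_km": 1.01, "n_km": 9.31, "elevation_m": 481}]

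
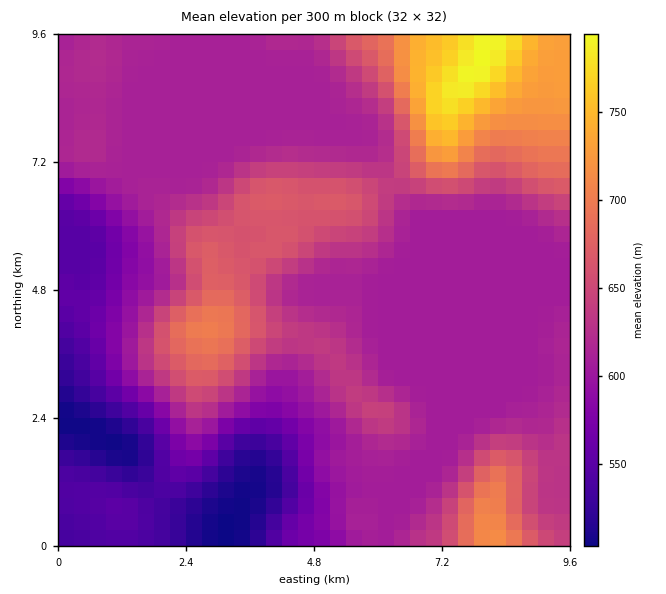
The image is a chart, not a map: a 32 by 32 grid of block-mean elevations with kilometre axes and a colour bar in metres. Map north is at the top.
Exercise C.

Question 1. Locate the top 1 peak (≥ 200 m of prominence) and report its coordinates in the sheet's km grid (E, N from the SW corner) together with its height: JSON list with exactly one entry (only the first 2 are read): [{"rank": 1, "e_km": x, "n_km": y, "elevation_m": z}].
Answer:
[{"rank": 1, "e_km": 7.89, "n_km": 9.01, "elevation_m": 796}]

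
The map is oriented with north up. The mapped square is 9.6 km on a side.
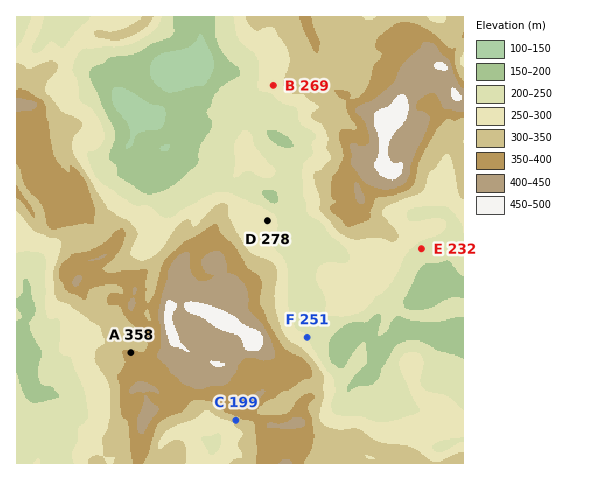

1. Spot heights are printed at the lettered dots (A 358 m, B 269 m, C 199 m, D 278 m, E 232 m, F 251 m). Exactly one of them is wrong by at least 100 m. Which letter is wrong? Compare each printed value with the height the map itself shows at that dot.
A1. C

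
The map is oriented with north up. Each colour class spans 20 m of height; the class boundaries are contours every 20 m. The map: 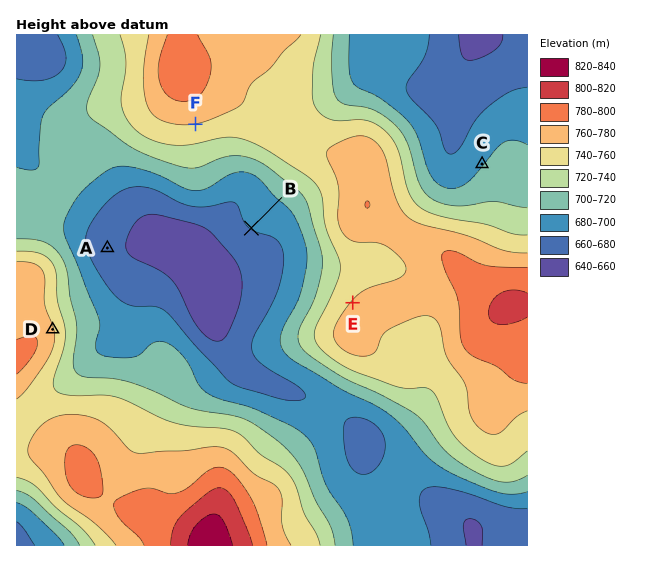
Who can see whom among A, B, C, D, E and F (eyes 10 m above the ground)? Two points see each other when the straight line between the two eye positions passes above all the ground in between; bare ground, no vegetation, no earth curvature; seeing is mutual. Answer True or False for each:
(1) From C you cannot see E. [True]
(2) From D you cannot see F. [False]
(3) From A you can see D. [True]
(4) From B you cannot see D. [False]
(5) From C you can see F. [False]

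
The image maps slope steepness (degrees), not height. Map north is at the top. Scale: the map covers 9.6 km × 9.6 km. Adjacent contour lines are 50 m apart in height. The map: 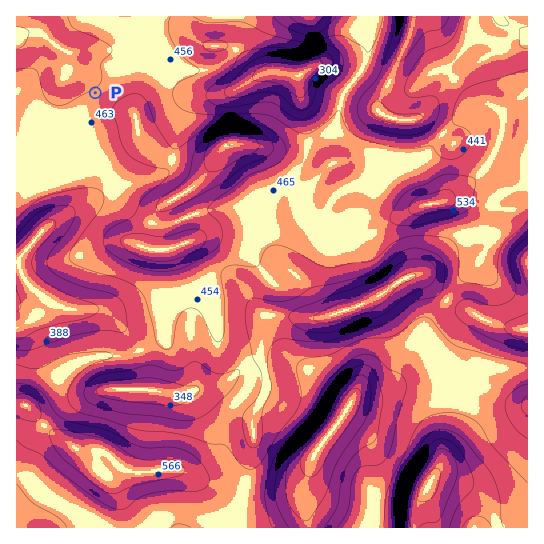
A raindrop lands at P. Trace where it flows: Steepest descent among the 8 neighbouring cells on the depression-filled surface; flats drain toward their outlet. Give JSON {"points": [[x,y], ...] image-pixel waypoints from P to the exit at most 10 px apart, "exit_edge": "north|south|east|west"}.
{"points": [[95, 93], [85, 82], [74, 78], [69, 71], [67, 61], [61, 50], [50, 39], [39, 33], [29, 33], [18, 39], [17, 42]], "exit_edge": "west"}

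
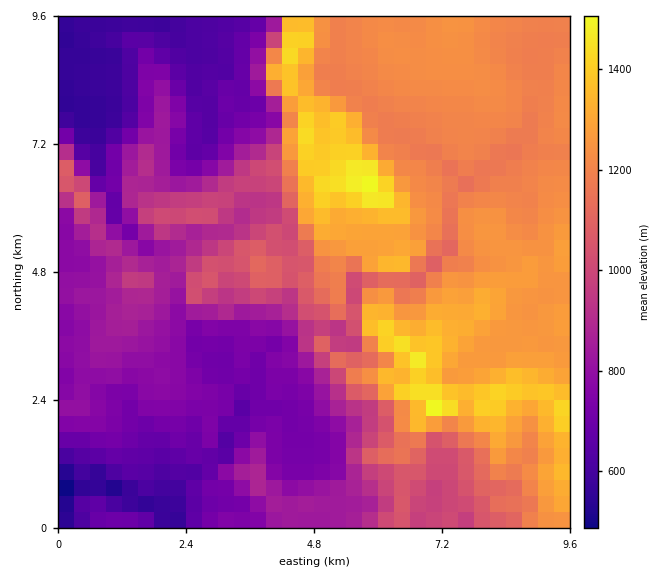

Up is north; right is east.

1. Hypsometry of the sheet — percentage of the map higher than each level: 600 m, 95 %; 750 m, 77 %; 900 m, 58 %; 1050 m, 47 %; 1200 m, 32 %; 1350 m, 7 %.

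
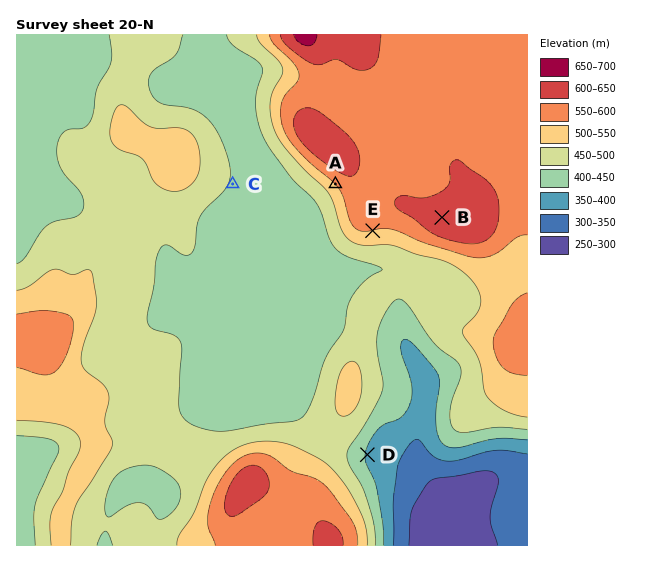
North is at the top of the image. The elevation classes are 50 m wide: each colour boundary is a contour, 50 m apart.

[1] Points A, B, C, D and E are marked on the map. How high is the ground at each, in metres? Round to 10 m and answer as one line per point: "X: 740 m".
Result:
A: 550 m
B: 640 m
C: 450 m
D: 390 m
E: 550 m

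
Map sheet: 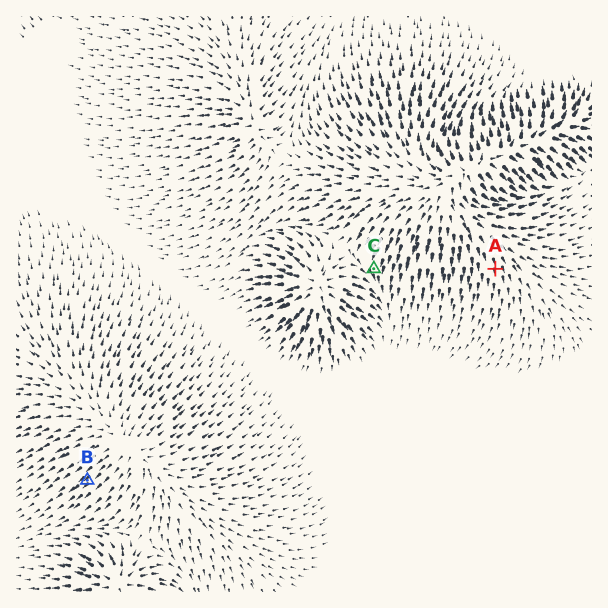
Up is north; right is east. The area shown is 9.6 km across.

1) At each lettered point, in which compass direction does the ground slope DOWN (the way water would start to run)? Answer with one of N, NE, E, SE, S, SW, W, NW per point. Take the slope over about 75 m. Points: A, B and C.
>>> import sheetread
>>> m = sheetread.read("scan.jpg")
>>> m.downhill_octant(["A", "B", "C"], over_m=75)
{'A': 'S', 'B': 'SW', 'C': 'S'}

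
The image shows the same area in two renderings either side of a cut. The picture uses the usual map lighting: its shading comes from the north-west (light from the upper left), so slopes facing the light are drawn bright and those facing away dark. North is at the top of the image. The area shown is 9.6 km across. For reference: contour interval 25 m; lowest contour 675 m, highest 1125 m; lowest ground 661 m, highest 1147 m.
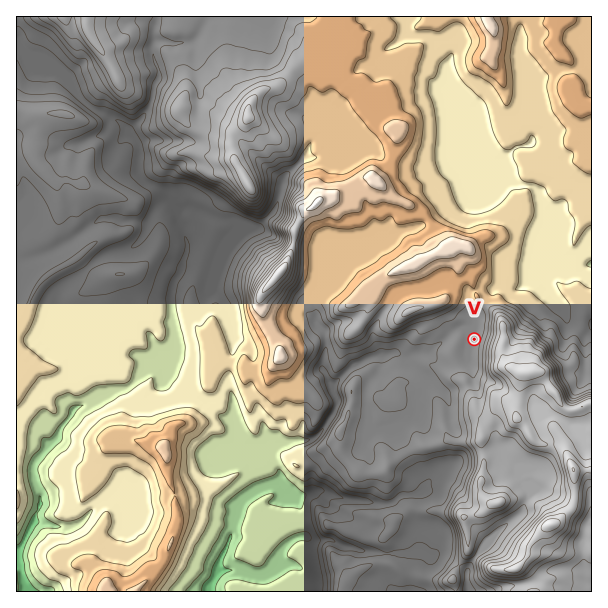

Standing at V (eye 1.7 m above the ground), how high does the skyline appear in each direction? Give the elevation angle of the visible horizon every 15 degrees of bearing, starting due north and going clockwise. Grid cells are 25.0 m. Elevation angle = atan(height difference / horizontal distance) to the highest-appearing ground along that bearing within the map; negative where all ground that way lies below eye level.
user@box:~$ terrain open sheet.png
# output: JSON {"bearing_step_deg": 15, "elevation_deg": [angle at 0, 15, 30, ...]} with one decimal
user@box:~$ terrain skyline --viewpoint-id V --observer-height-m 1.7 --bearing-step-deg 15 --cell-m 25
{"bearing_step_deg": 15, "elevation_deg": [5.8, 2.7, 5.5, 11.5, 16.3, 17.7, 19.4, 20.5, 19.7, 16.6, 12.4, 6.7, 4.4, 2.9, 1.5, 1.0, 1.3, 1.5, 2.1, 4.9, 6.6, 7.6, 6.5, 6.1]}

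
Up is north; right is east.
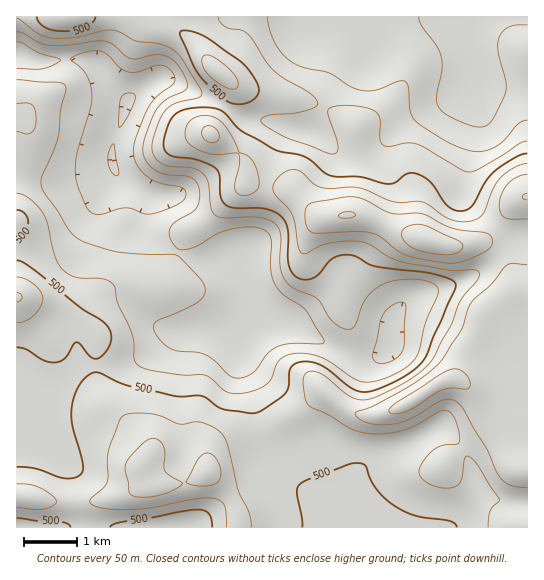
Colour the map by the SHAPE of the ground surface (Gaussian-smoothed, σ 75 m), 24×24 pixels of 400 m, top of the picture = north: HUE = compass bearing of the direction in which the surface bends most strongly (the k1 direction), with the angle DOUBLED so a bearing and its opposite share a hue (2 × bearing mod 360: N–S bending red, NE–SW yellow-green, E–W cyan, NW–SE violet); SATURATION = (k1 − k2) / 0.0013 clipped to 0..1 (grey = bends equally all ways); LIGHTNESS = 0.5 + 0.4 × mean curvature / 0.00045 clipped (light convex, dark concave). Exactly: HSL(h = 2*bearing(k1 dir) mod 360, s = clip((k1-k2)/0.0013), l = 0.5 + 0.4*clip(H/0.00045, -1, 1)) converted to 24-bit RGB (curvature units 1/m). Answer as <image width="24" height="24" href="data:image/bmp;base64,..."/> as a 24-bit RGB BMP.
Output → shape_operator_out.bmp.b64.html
<image width="24" height="24" href="data:image/bmp;base64,Qk32BgAAAAAAADYAAAAoAAAAGAAAABgAAAABABgAAAAAAMAGAAATCwAAEwsAAAAAAAAAAAAAXWEcVZIjR4k2mWs7fVMkX1YZTVQWN0EXGCkVSY9Dz9qvcWCPbGd/fn6Af3+AgH+AgH+Af3x8f3ZxfHFibGdZS2puj8KXeqm71dz2s7zra2nOlHzQz5zj1Lzkz8Tnp5vdbWK6LddnbL1zeVWAfHCAf35+f39+f35+f3p+g2h2h1dejGxaX6BoTpKVgUQpcV4Zi3tGc0U8YFJJTj1BkWlfurSYc6VwUFOjzKTZ1ejfRlB7cFpzf3l8gH9+f4B+fn9/dneAaWWVkoC7xrTOocS6OyFUqny73N/tfXhjfXBtdmh5WWJ8cKiQrpSZxbCtRl2CabF4zKqPZUFxcGVze35wen91fnh1fGZbdXBFSW05PHhTjbabx2aiYzF5gMyPd5lufn9+enh/dWaAb4Z5YpBmZZlyu7ubdFWUdaV/sICKjlmkh2WenHV+fH9iYD9Cizw9vmZPmZ82H1gQEDsPVSQ3qL+AeqaAfH50f39/d3h+YmaFk5Kiiq6nd6echJd+b2OMpK2UYniSkHSvfGWttYrAwlymX2K1zvf9zM3/7cz/+NP4J2plFjMroNmKa4mHe3t/f319fHh3Y4F8bqJ6f6qDdIiPiH6LcHWIp6CHX5uKTUtzi1eAeENcxIO30/joO6W5GDI1RXCl/M/6/8z+e6fqlNC2Yl6AfXp8e29xh4hzb4V5gY9ifJdKSWtDX3hbdm9qm6N9jlpZNjZCWUt2k7HQ1vXr0Jx7RxQjPE0oDSYOGCgU3mNc5qiolV9wdmZ6fn19ZnhegJ6EbnODkoB+rrOWY52ZWnh0YGxZjI5Zfk1SXGVvQIdkSbI5fWUfOQoFmW0zWphYQlxgHzY3UpBG3q+fqnBxc3h4en56aa5fV4hqanN/hqmdqLulhFN4ZEJAb3JMbXVQcHljdX55a31nbGdEVSwxom1qtM+oZpGDR1NrQmR+UIh5qHFh06OVhnuAdnx60+DjZZLDb5O3f6OakV1Wg0dvmH6dh4aafZyaapGVb3mDfl53dzVAWW4/c7V6wLuXhGJhRFxSNF9NP2daX5iY4MnOv4yxgHuP1r+4iVejalV1km+Don2mf3yqjYysm5yxjZOsfmqYc2iEZTh/ylqksNeqSq6MnXt3rl54cz4+NTIWICgLEjIBJVUQv4lroo+wopIzcFtMYHp1bIh/eoOJhHqMi3SAlnBZeWlFa2tUa2d1Kylny4LI7OPGVGZGUFI6hEJUuz2HxHi2kbHPtejfG6uHK6xKcpBrobN2aJ+HX46ZcGaIh21qb3JiiVV6uGyNt4aDa25GSlQzFCAeO2o19MOwp0peYG9GQX91gLPX2OPz0ur50df60K71h2O3X2FF0t3agJWwYlFxVWJkl3qaf42fUn2mi4m+3mXH4FaNiVxONV5fIntgrN6w4Nf02db1z+b4bMPrnM7LmcJ3NiU5dCVP4TpopFxTwqtoc0NHc1dmbIt9Vn5zjVlPSDgdHyUOQiEm1KS56t7tbI3cgrbVcN6jV7i4rK/IuY20XjVTh309pXA6PSs+LDhVxZrI6t/sr5dLenZcZoRwboZuVD9bcyFFvz4ybXo7F0MjNaMwy9ChXoGmgrG5pMKhPWZbbWk1eEkwc0tfmaSCnYGEZ3GiK2WRc6253dnTppaDiJh6bIF2aHRmLy9kZjHF7dzv38jnjW7AUtt3aNuqgKO3YbCtrIaBayxXg1c9Z5ZQWoWDoKmWiaCdcHWTSGl5O2RVwshpo5OOp6yWa2qKhneENFlvIUhvxaO1zqXQ2Nzz2fLyMmKed0w8W0cpSDUfXjdIsbqblK+NSHtnZ6Zeg31qbVVWXldSP01GpMBVlaKPr5qNal9yg5KCUmV/Fz9Marmv1uPliNedpQsASx0MX20ylY1cbZelXK64lcW8u5jBrHukcYtbX19OcGJgcmhxWXJ1kq1rp6rOz5XUupbBd5OmfT5vKlclC1AXSTMOMwkA7bsV1vPrcJDNja3Kh469fpinX4tqalVjtXWGr36AYmtzZ3R1cHB3ZWlynptdZUkpXUocw5s9ZSk6byNKxq5yFycVIxAex+/Z0/jpmnS4a4aSZX9/cmBvlHdre2BcU1xSe4FjuZSNjXqZaGqCbmx8dGB7qJ+CJxIMkngWV1sOJzASPHlkzbesgUTBQ83mx/rXppNZk09YlJh1XlVhZllag3dmiGptcHB5Z35umKN8knSGfG2FamiBZWiVrb25RUbz4Nrx3Nnyu8/1Vp/jgp+1gYS4fsWifKhDWkA6mpJblY1iXVNlcWtzfX10gnt4fXt/d4R3iZNte3BrfHR5bnN7XYhtfZZU"/>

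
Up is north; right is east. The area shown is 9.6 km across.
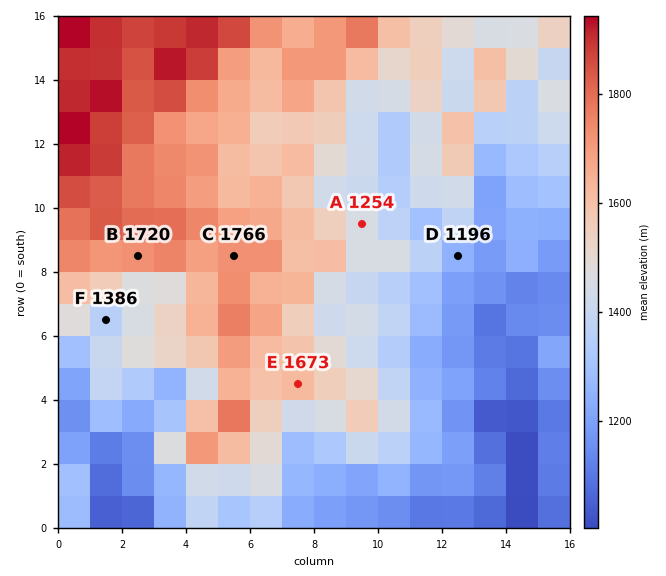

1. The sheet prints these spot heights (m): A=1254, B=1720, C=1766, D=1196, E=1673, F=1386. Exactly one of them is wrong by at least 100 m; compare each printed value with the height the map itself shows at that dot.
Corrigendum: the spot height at A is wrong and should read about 1429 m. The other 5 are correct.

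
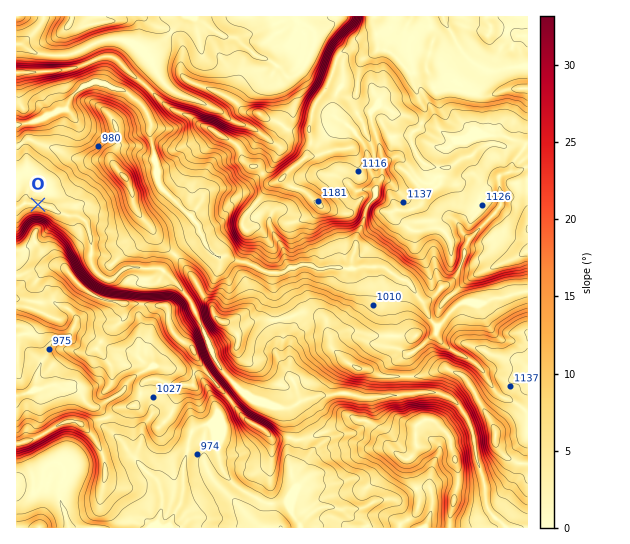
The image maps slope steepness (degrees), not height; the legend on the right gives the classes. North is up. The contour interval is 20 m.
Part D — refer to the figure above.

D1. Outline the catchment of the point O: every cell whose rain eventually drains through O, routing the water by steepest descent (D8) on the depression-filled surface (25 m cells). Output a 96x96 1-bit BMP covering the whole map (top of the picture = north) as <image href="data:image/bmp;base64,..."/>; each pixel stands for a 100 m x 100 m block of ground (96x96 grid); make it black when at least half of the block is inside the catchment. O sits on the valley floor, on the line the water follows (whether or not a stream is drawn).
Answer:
<image width="96" height="96" href="data:image/bmp;base64,Qk2+BAAAAAAAAD4AAAAoAAAAYAAAAGAAAAABAAEAAAAAAIAEAAATCwAAEwsAAAIAAAAAAAAA////AAAAAAAAAAAAAAAAAAAAf/8AAAAAAAAAAAAAf/8AAAAAAAAAAAAAf/8AAAAAAAAAAAAAP/8AAAAAAAAAAAAAP/8AAAAAAAAAAAAAP/8AAAAAAAAAAAAAP/8AAAAAAAAAAAAAH/8AAAAAAAAAAAAAH/8AAAAAAAAAAAAAH/8AAAAAAAAAAAAAH/8AAAAAAAAAAAAAH/8AAAAAAAAAAAAAP/gAAAAAAAAAAADAP/AAAAAAAAAAAAHgP+AAAAAAAAAAAAPgf8AAAAAAAAAAAAfgf8AAAAAAAAH/gA/gf8AAAAAAAAP/8A/g/8AAAAAAAA//+B/h/4AAAAAAAB///f///4AAAAAAAD///////wAAAAAAAH///////wAAAAAAAP///////gAAAAAAAP///////AAAAAAAAf///////AAAAAAAA///////+AAAAAAAB///////+AAAAAAAD///////8AAAAAAAH////+ABwAAAAAAAH////gAAAAAAAAAAP////AAAAAAAAAAAP///+AAAAAAAAAAAf///8AAAAAAAAAAA////4AAAAAAAAAAD////4AAAAAAAAAAD////4AAAAAAAAAAH/x//wAAAAAAAAAAH/g//wAAAAAAAAAAP/AAfwAAAAAAAAAAP+AAAAAAAAAAAAAAP+AAAAAAAAAAAAD//8AAAAAAAAAAAAf//4AAAAAAAAAAAB///4AAAAAAAAAAAD///wAAAAAAAAAAAH///wAAAAAAAAAAAP///gAAAAAAAAAAAf///AAAAAAAAAAAB///+AAAAAAAAAAAD///+AAAAAAAAAAAH///4AAAAAAAAAAAH///wAAAAAAAAAAAP///gAAAAAAAAAAAf///AAAAAAAAAAAAP///AAAAAAAAAAAAP//+AAAAAAAAAAAAP//8AAAAAAAAAAAAP//4AAAAAAAAAAAAP//4AAAAAAAAAAAAP//wAAAAAAAAAAAAP//wAAAAAAAAAAAAP//wAAAAAAAAAAAAAP/wAAAAAAAAAAAAAH/gAAAAAAAAAAAAAD/gAAAAAAAAAAAAAD/AAAAAAAAAAAAAAB+AAAAAAAAAAAAAAA8AAAAAAAAAAAAAAAAAAAAAAAAAAAAAAAAAAAAAAAAAAAAAAAAAAAAAAAAAAAAAAAAAAAAAAAAAAAAAAAAAAAAAAAAAAAAAAAAAAAAAAAAAAAAAAAAAAAAAAAAAAAAAAAAAAAAAAAAAAAAAAAAAAAAAAAAAAAAAAAAAAAAAAAAAAAAAAAAAAAAAAAAAAAAAAAAAAAAAAAAAAAAAAAAAAAAAAAAAAAAAAAAAAAAAAAAAAAAAAAAAAAAAAAAAAAAAAAAAAAAAAAAAAAAAAAAAAAAAAAAAAAAAAAAAAAAAAAAAAAAAAAAAAAAAAAAAAAAAAAAAAAAAAAAAAAAAAAAAAAAAAAAAAAAAAAAAAAAAAAAAAAAAAAAAAAAAAAAAAAAAAAAAAAAAAAAAAAAAAAAAAAAAAAAAAAAAAAAAAAAAAAAAAAAAAAAAAAAAAAAAAAAA="/>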